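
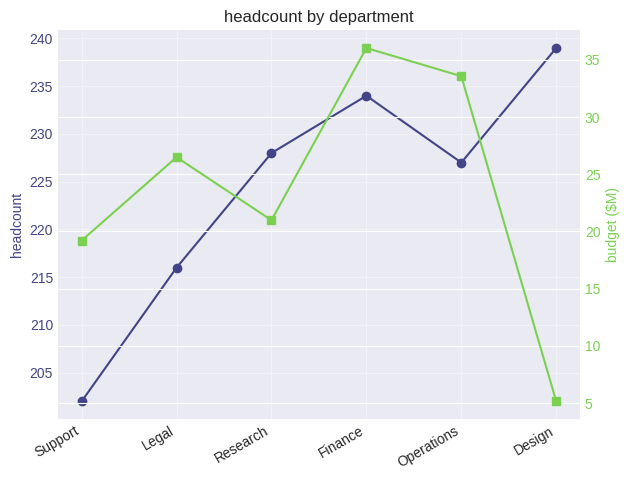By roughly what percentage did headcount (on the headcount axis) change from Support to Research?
Support ≈ 200, Research ≈ 230; (230 − 200) / 200 ≈ +15%.

≈ +15%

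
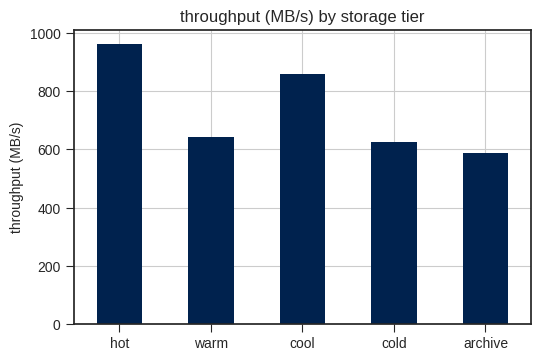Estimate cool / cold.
≈ 1.5×

cool ≈ 900, cold ≈ 600; 900/600 ≈ 1.5.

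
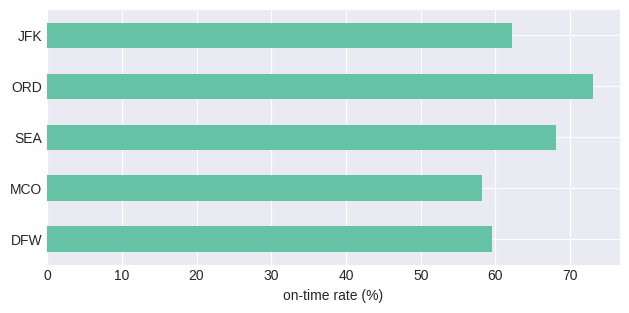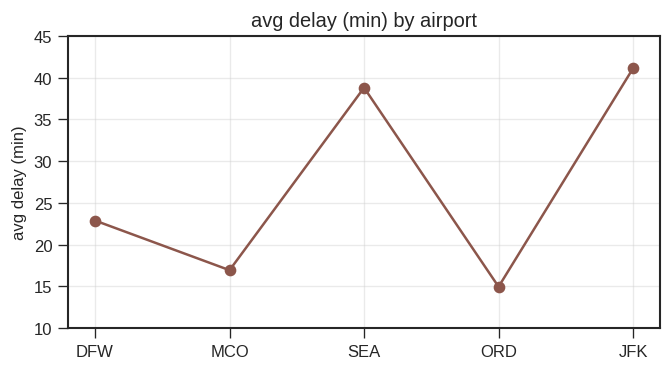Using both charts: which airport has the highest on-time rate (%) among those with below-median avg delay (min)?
Chart 2 median avg delay (min) ≈ 25; below-median airports: MCO, ORD. Among those, ORD has the highest on-time rate (%) (≈ 70).

ORD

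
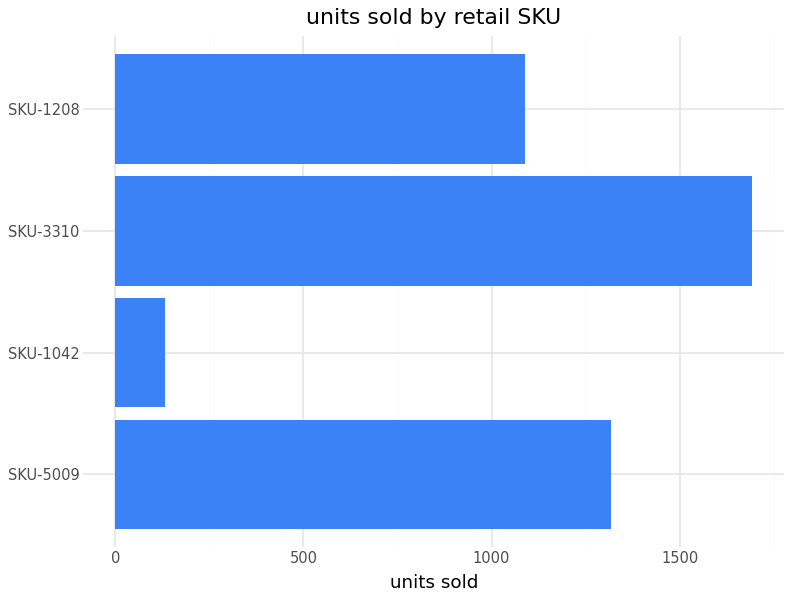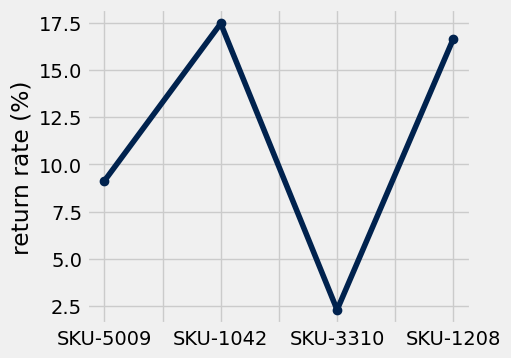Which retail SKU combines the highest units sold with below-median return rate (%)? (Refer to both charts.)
SKU-3310

Chart 2 median return rate (%) ≈ 12; below-median retail SKUs: SKU-5009, SKU-3310. Among those, SKU-3310 has the highest units sold (≈ 1600).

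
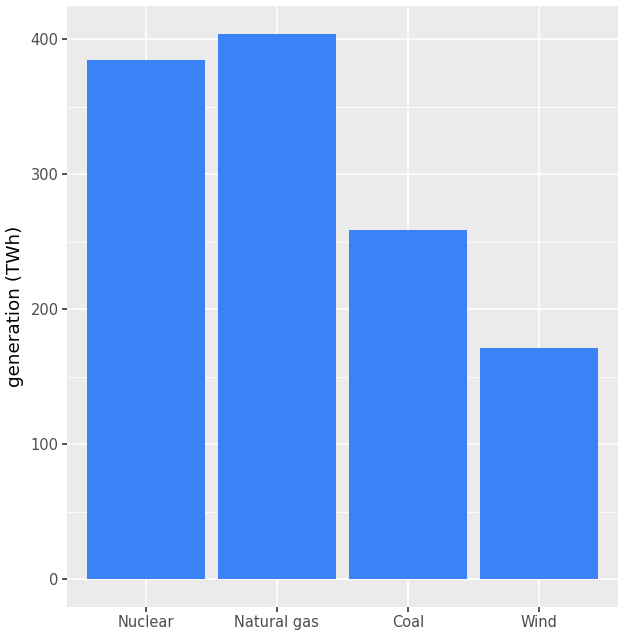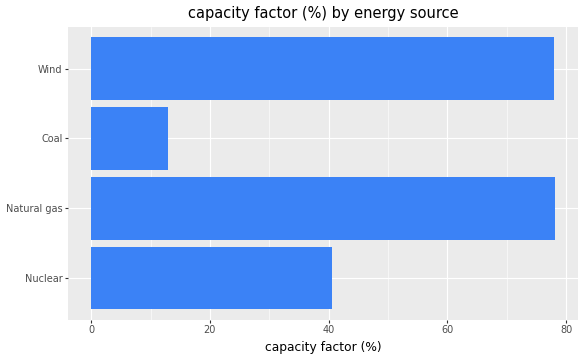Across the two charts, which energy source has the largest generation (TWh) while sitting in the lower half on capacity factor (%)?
Chart 2 median capacity factor (%) ≈ 60; below-median energy sources: Nuclear, Coal. Among those, Nuclear has the highest generation (TWh) (≈ 400).

Nuclear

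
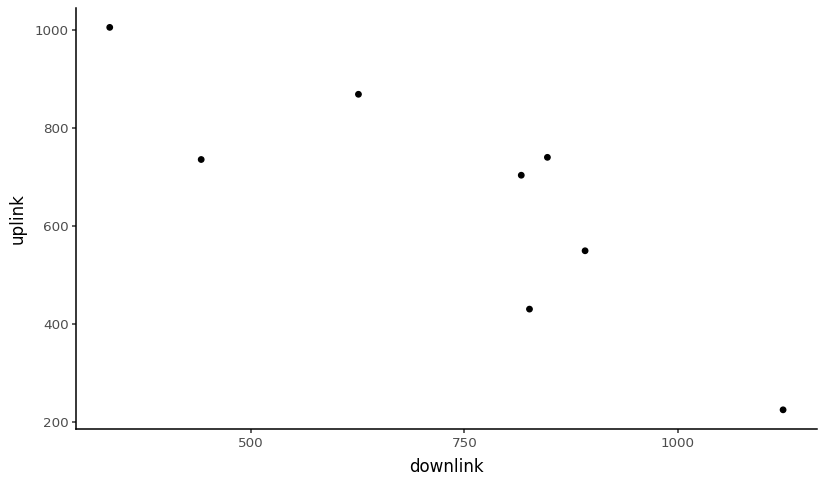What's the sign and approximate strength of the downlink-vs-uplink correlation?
Points are negatively correlated; strong (|r| ≈ 0.8).

negative, strong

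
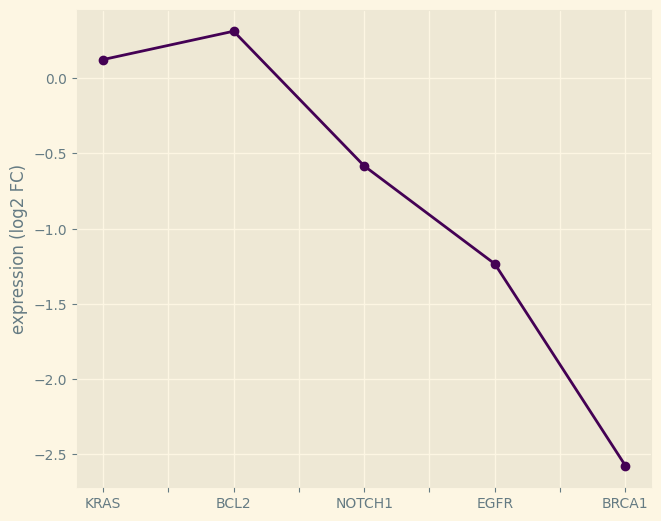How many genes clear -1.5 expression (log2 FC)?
4

Above -1.5: KRAS, BCL2, NOTCH1, EGFR.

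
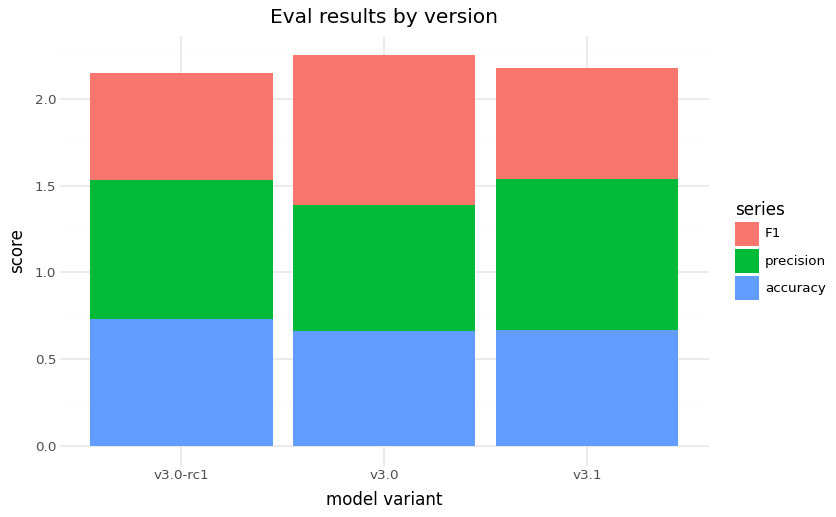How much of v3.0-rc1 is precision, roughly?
≈ 0.8

precision top ≈ 1.6, bottom ≈ 0.8; segment ≈ 0.8.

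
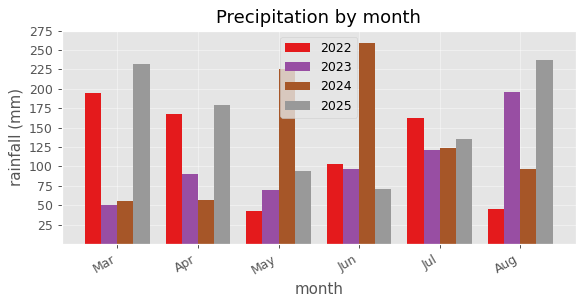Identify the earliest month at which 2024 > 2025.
Apr: 2024 ≈ 50 vs 2025 ≈ 175 (not yet); May: 2024 ≈ 225 vs 2025 ≈ 100 (first crossover).

May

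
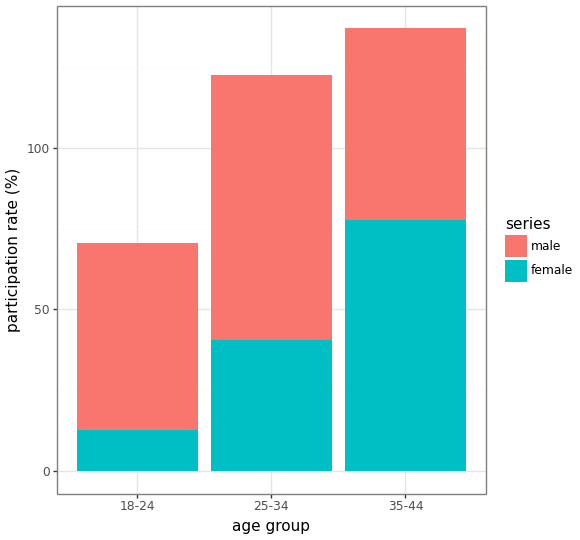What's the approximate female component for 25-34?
female top ≈ 40, bottom ≈ 0; segment ≈ 40.

≈ 40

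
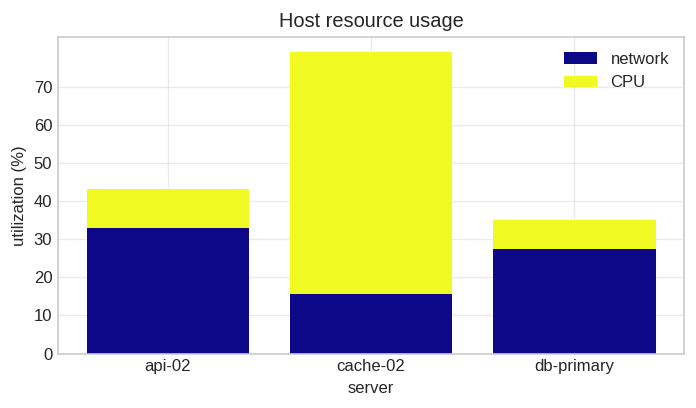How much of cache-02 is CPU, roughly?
≈ 60

CPU top ≈ 80, bottom ≈ 20; segment ≈ 60.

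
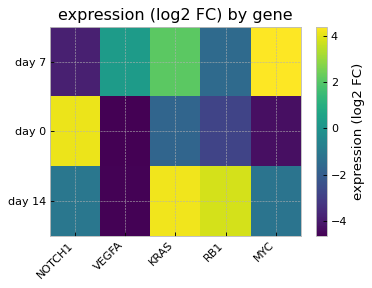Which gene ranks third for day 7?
Top 4 for day 7: MYC ≈ 4, KRAS ≈ 2, VEGFA ≈ 0, RB1 ≈ -2.

VEGFA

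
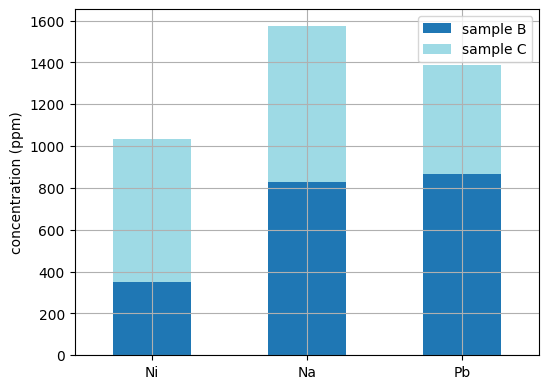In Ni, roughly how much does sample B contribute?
≈ 400

sample B top ≈ 400, bottom ≈ 0; segment ≈ 400.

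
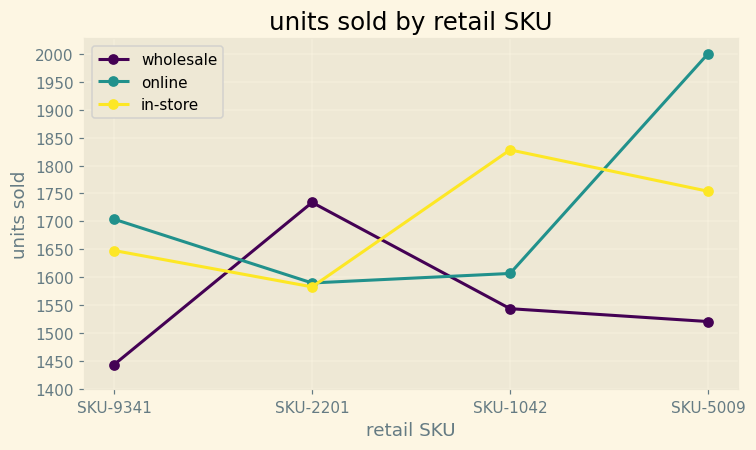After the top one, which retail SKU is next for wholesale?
Top 3 for wholesale: SKU-2201 ≈ 1750, SKU-1042 ≈ 1550, SKU-5009 ≈ 1500.

SKU-1042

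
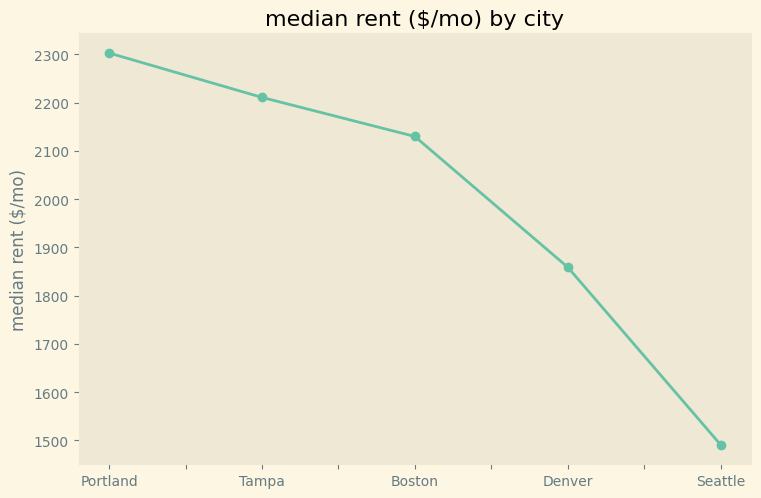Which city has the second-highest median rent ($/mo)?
Tampa

Top 3: Portland ≈ 2300, Tampa ≈ 2200, Boston ≈ 2100.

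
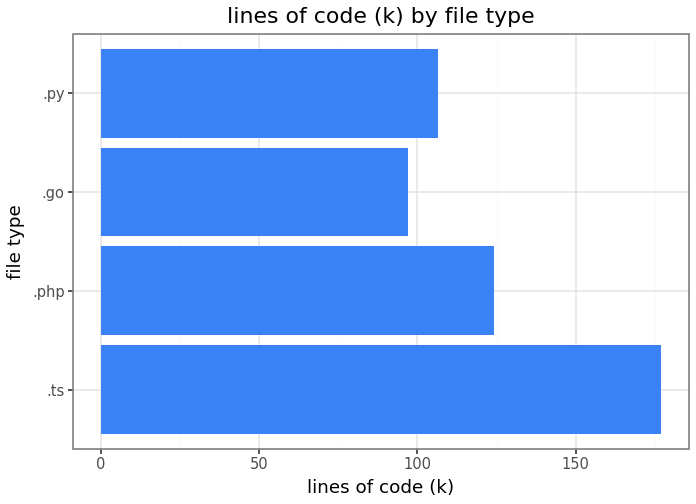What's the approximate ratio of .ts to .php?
≈ 1.5×

.ts ≈ 180, .php ≈ 120; 180/120 ≈ 1.5.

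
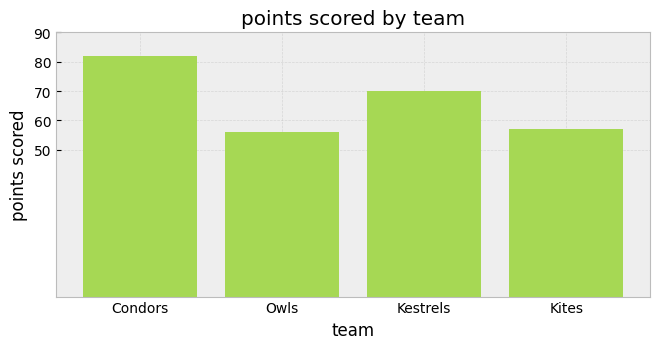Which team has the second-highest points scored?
Kestrels

Top 3: Condors ≈ 80, Kestrels ≈ 70, Kites ≈ 60.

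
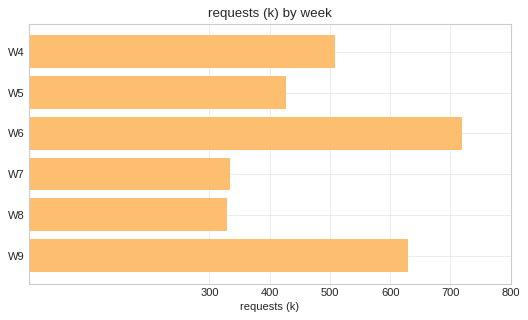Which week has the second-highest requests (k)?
W9

Top 3: W6 ≈ 700, W9 ≈ 600, W4 ≈ 500.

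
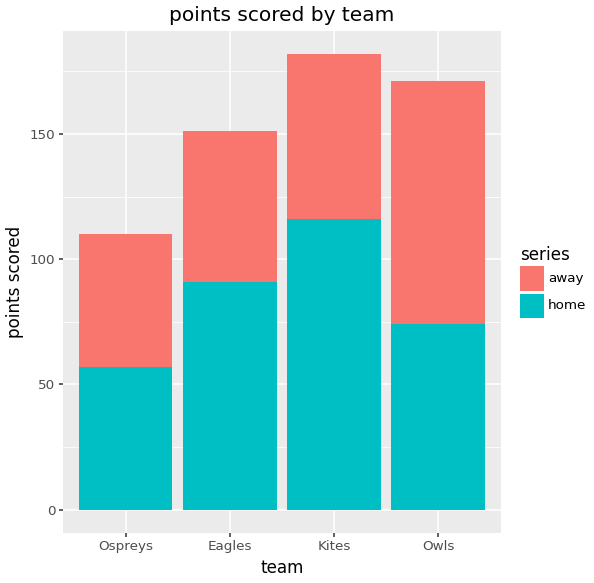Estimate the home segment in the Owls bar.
≈ 80

home top ≈ 80, bottom ≈ 0; segment ≈ 80.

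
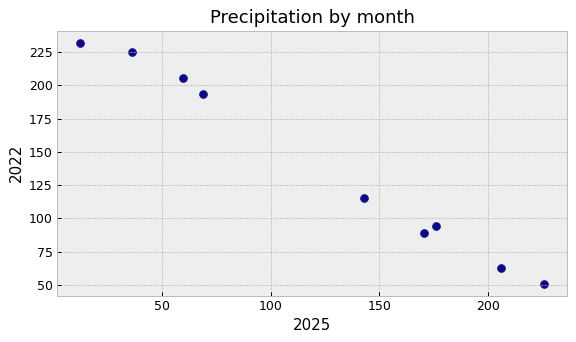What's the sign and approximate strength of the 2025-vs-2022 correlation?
Points are negatively correlated; strong (|r| ≈ 1.0).

negative, strong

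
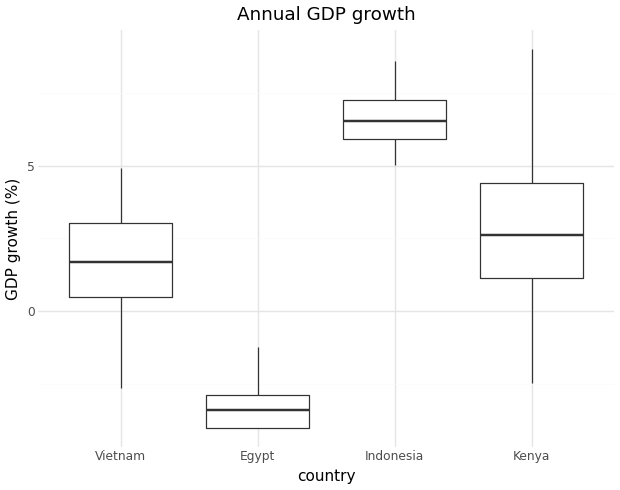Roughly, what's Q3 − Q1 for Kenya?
Q3 ≈ 4, Q1 ≈ 1; IQR ≈ 3.

≈ 3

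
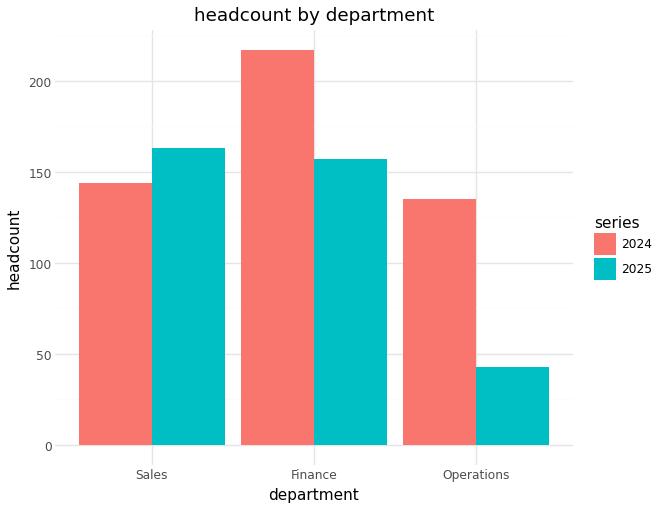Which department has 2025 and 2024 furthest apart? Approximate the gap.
Operations, ≈ 100

Operations: 2025 ≈ 40, 2024 ≈ 140 → gap ≈ 100. Next-largest (Finance) is only ≈ 60.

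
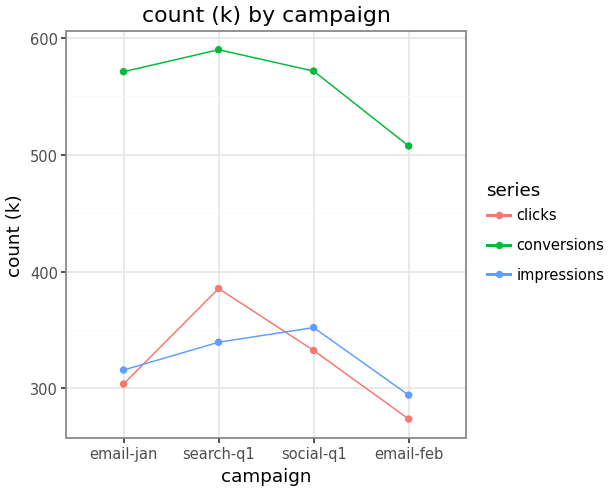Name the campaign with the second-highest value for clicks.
Top 3 for clicks: search-q1 ≈ 400, social-q1 ≈ 350, email-jan ≈ 300.

social-q1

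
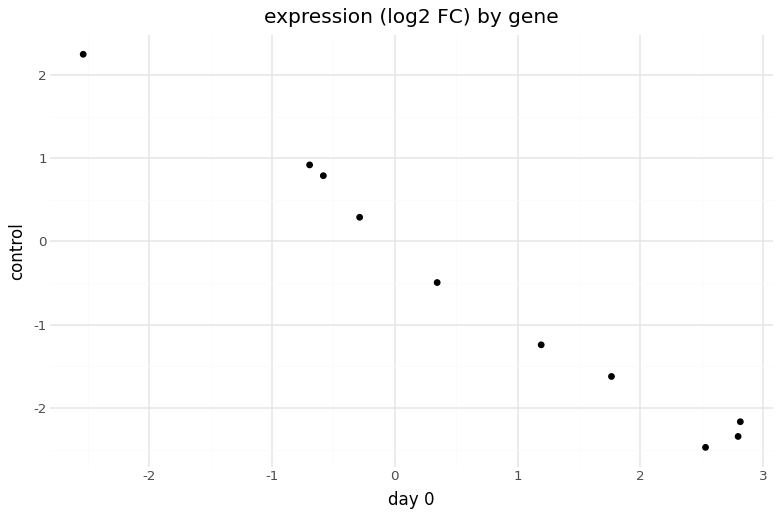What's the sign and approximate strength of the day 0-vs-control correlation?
Points are negatively correlated; strong (|r| ≈ 1.0).

negative, strong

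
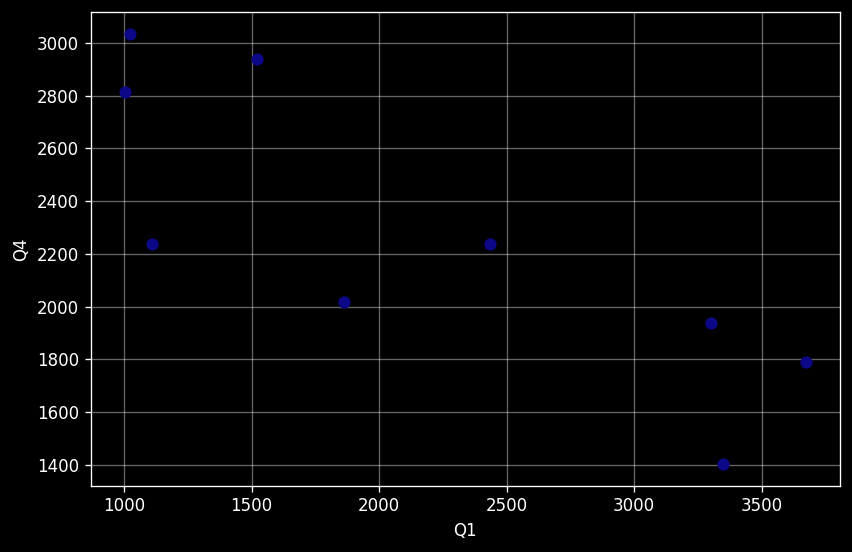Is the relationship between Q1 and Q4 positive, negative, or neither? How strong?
negative, strong

Points are negatively correlated; strong (|r| ≈ 0.8).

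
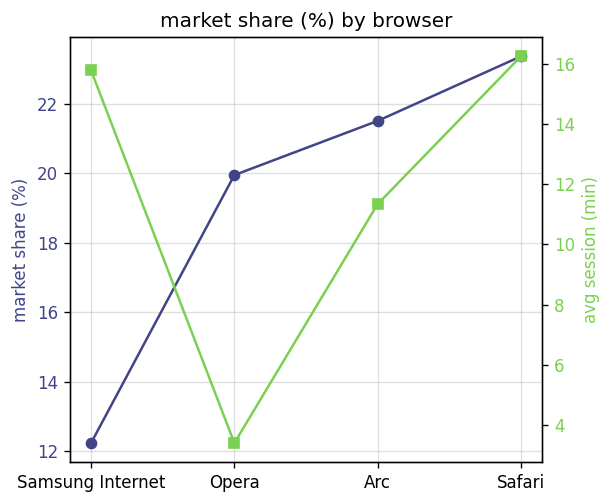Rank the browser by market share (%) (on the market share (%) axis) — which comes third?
Top 4 (on the market share (%) axis): Safari ≈ 23, Arc ≈ 22, Opera ≈ 20, Samsung Internet ≈ 12.

Opera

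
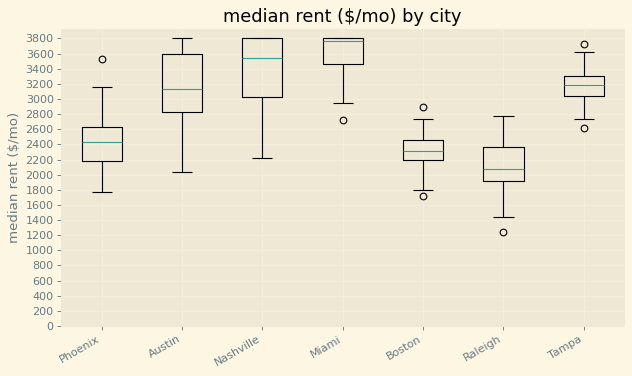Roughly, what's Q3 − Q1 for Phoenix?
≈ 400

Q3 ≈ 2600, Q1 ≈ 2200; IQR ≈ 400.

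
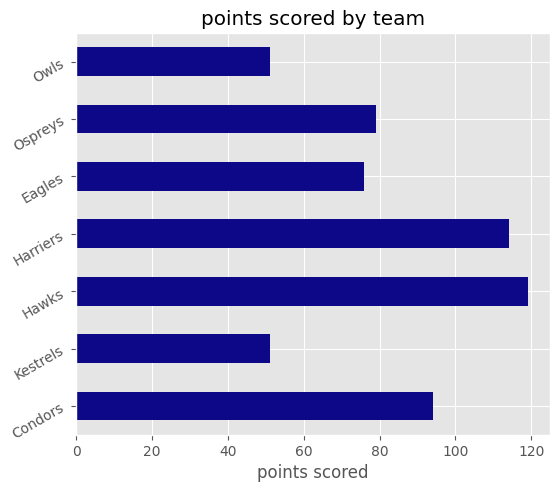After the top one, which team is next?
Top 3: Hawks ≈ 120, Harriers ≈ 110, Condors ≈ 90.

Harriers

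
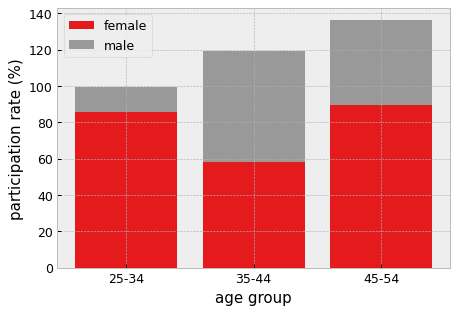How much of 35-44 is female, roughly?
female top ≈ 60, bottom ≈ 0; segment ≈ 60.

≈ 60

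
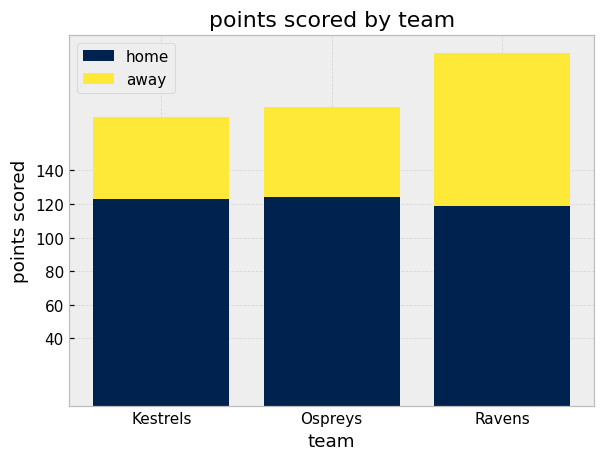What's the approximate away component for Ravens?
away top ≈ 200, bottom ≈ 120; segment ≈ 80.

≈ 80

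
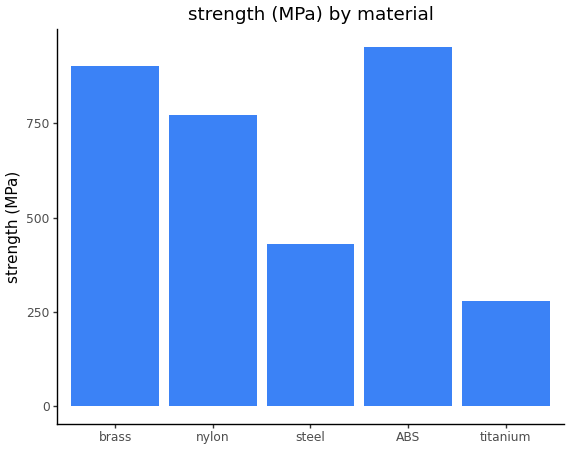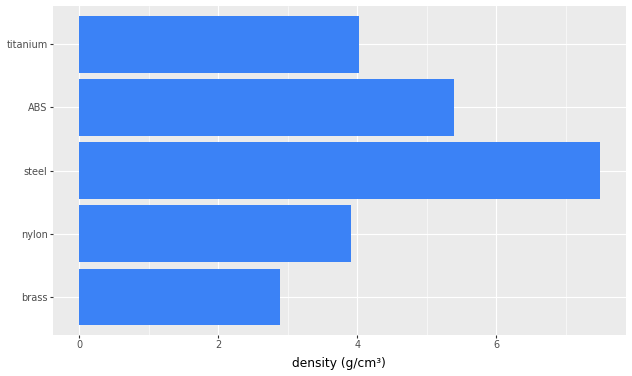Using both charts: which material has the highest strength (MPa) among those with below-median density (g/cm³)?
brass

Chart 2 median density (g/cm³) ≈ 4; below-median materials: brass, nylon. Among those, brass has the highest strength (MPa) (≈ 900).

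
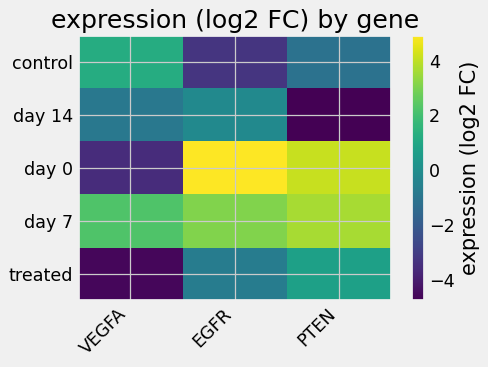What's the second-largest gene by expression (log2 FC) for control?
Top 3 for control: VEGFA ≈ 1, PTEN ≈ -1, EGFR ≈ -3.

PTEN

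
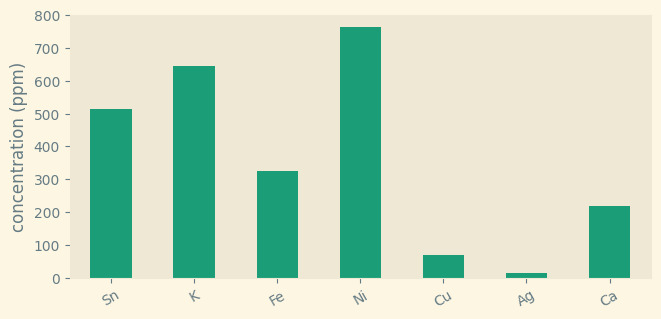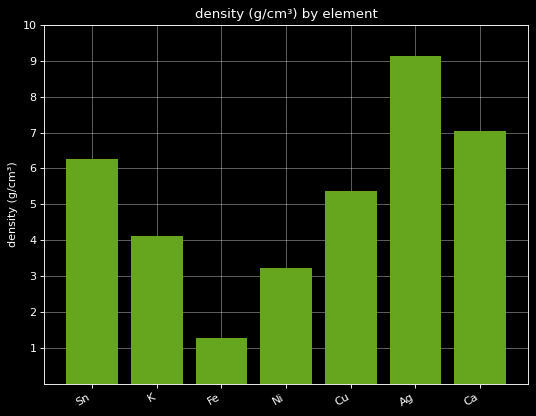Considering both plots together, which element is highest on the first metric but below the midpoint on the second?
Ni

Chart 2 median density (g/cm³) ≈ 5; below-median elements: K, Fe, Ni. Among those, Ni has the highest concentration (ppm) (≈ 800).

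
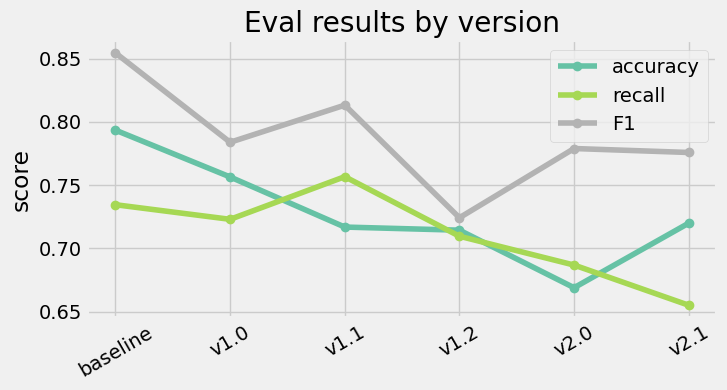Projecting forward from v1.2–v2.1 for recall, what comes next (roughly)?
≈ 0.64

Last three: 0.70, 0.68, 0.66 → slope ≈ -0.02/step → next ≈ 0.64.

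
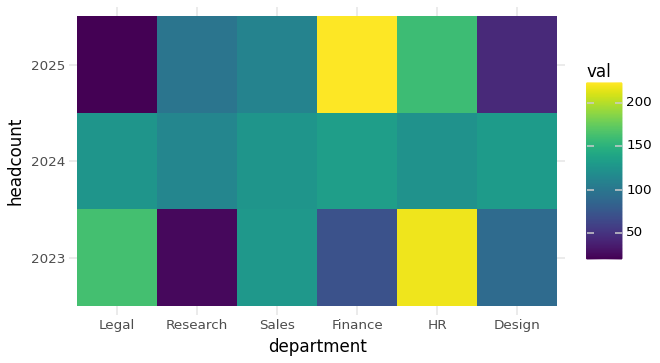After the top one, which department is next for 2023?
Legal

Top 3 for 2023: HR ≈ 220, Legal ≈ 160, Sales ≈ 120.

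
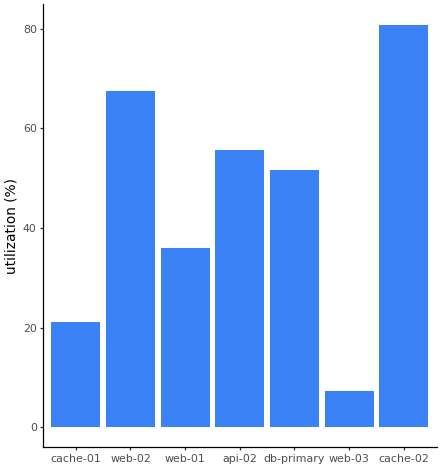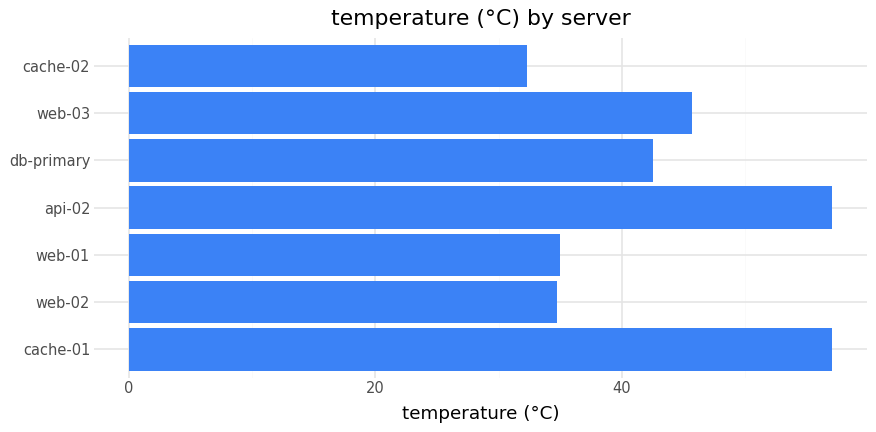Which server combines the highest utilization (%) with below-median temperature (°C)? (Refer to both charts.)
cache-02

Chart 2 median temperature (°C) ≈ 40; below-median servers: web-02, web-01, cache-02. Among those, cache-02 has the highest utilization (%) (≈ 80).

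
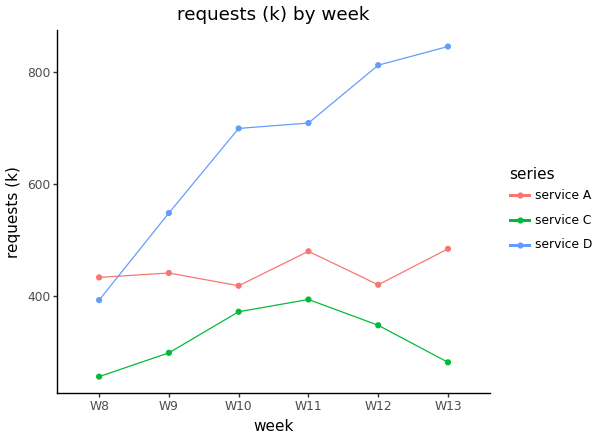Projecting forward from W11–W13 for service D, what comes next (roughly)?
Last three: 700, 800, 850 → slope ≈ 75/step → next ≈ 925.

≈ 925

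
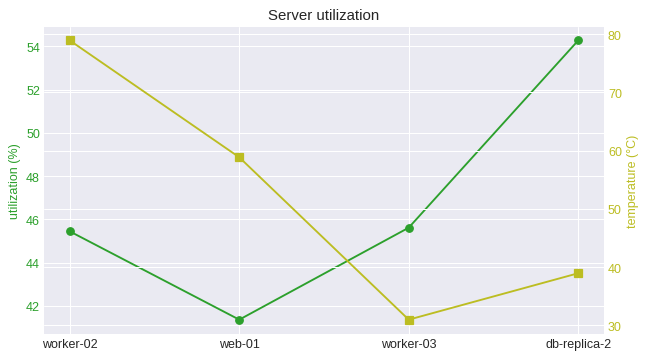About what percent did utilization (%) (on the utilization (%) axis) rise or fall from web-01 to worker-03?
≈ +9.5%

web-01 ≈ 42, worker-03 ≈ 46; (46 − 42) / 42 ≈ +9.5%.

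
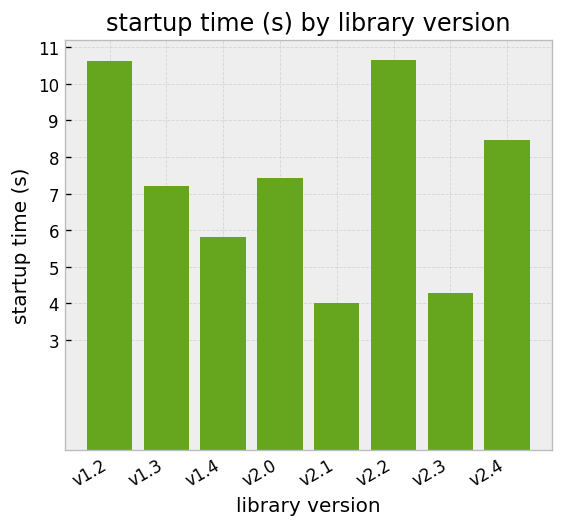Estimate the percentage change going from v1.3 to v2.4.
≈ +14.3%

v1.3 ≈ 7, v2.4 ≈ 8; (8 − 7) / 7 ≈ +14.3%.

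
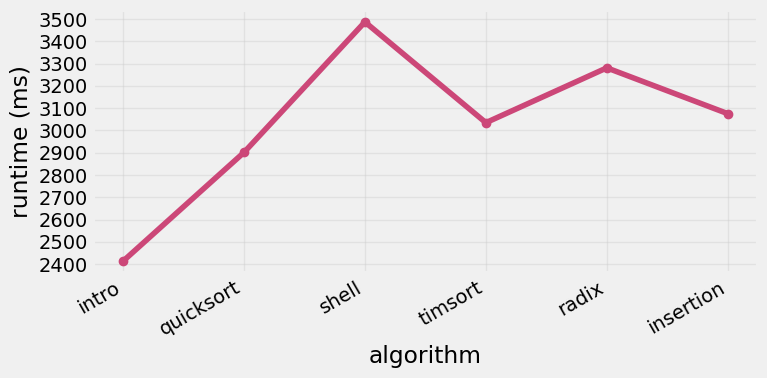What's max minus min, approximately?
≈ 1100

Max shell ≈ 3500, min intro ≈ 2400; range ≈ 1100.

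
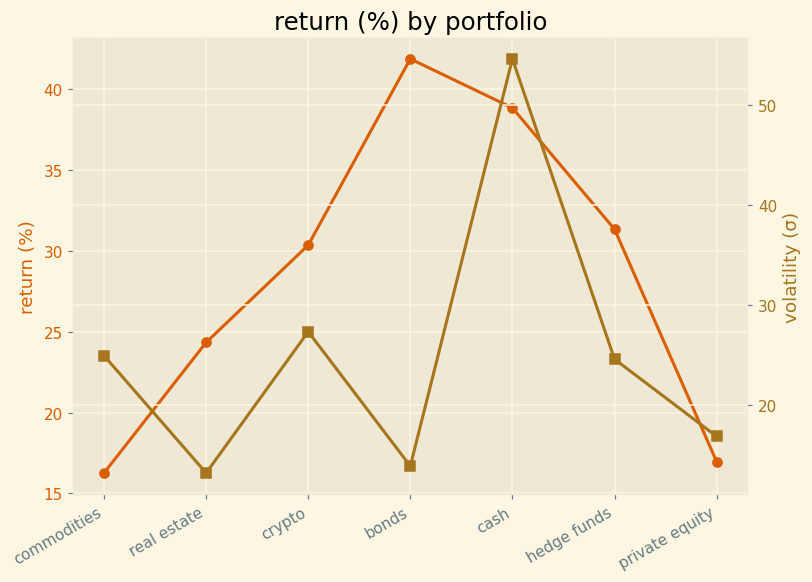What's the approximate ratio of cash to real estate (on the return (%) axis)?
≈ 1.6×

cash ≈ 40, real estate ≈ 25; 40/25 ≈ 1.6.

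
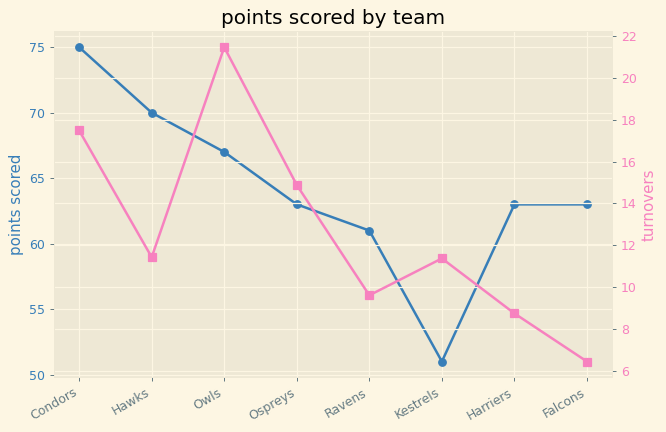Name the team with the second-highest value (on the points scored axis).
Hawks

Top 3 (on the points scored axis): Condors ≈ 76, Hawks ≈ 70, Owls ≈ 68.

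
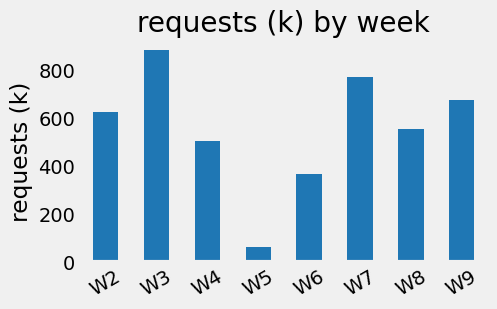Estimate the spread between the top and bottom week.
Max W3 ≈ 900, min W5 ≈ 100; range ≈ 800.

≈ 800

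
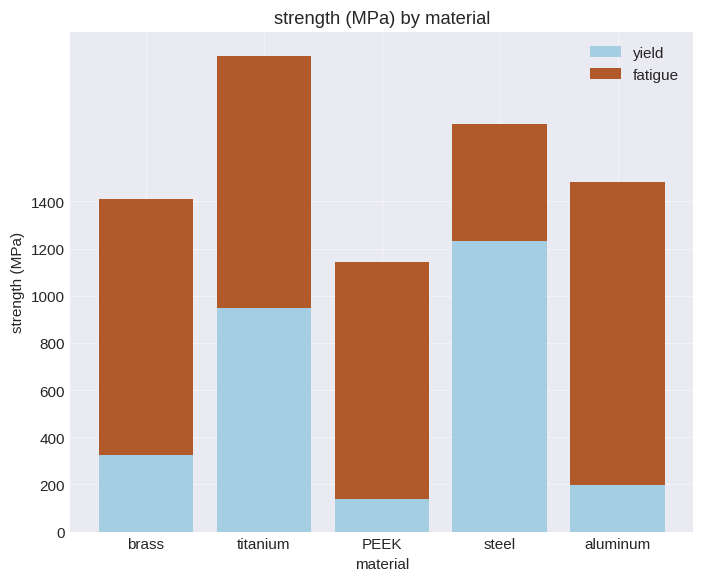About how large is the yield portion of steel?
yield top ≈ 1200, bottom ≈ 0; segment ≈ 1200.

≈ 1200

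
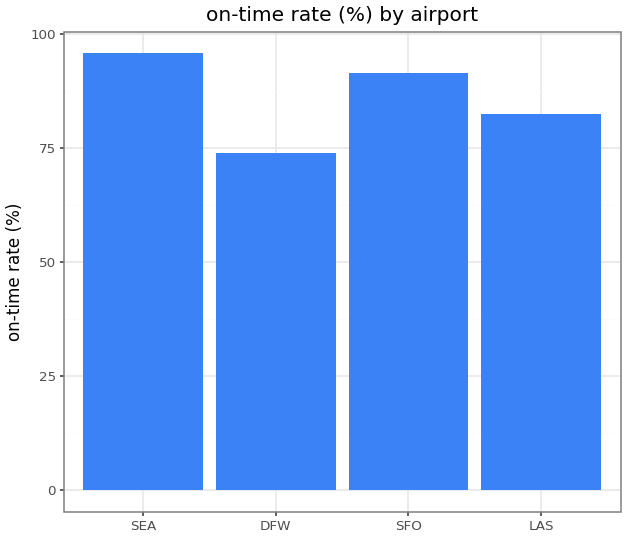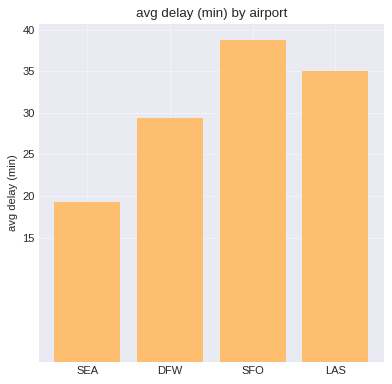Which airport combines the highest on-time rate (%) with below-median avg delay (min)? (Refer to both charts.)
Chart 2 median avg delay (min) ≈ 30; below-median airports: SEA, DFW. Among those, SEA has the highest on-time rate (%) (≈ 100).

SEA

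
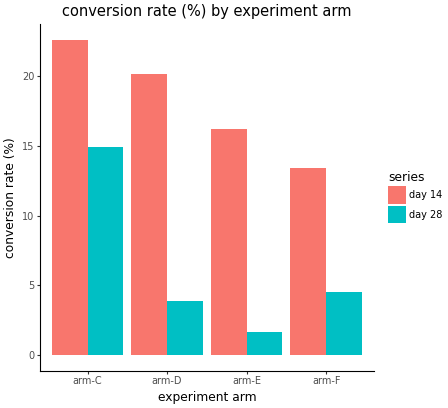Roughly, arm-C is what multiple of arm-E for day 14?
arm-C ≈ 22, arm-E ≈ 16; 22/16 ≈ 1.38.

≈ 1.38×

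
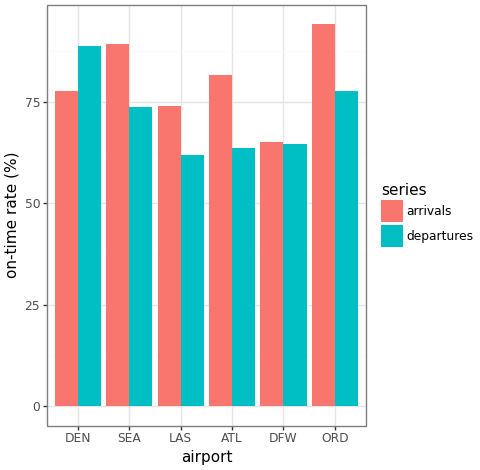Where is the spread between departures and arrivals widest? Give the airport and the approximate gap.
ATL, ≈ 20 %

ATL: departures ≈ 60, arrivals ≈ 80 → gap ≈ 20. Next-largest (ORD) is only ≈ 10.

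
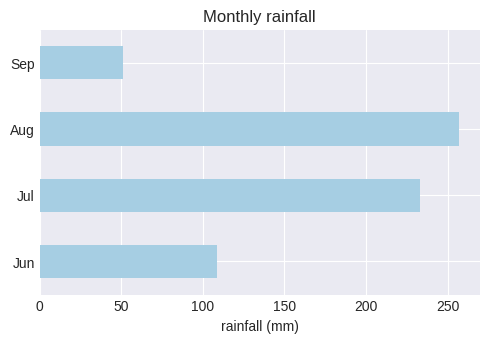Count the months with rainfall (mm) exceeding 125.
Above 125: Jul, Aug.

2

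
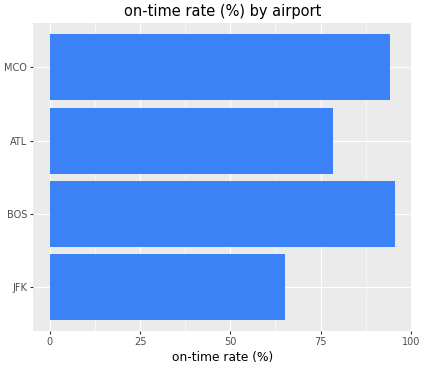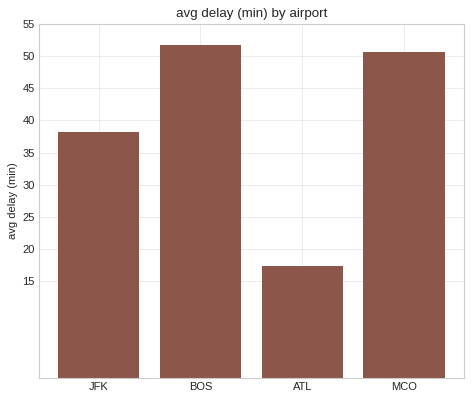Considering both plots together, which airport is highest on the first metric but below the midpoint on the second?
ATL

Chart 2 median avg delay (min) ≈ 45; below-median airports: JFK, ATL. Among those, ATL has the highest on-time rate (%) (≈ 80).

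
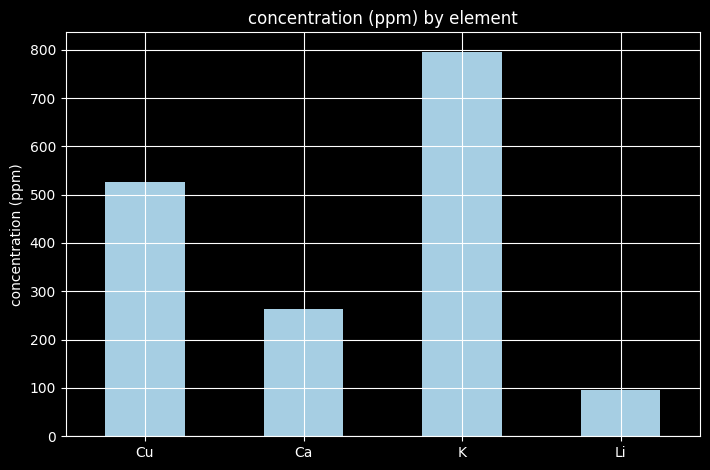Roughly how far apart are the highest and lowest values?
≈ 700

Max K ≈ 800, min Li ≈ 100; range ≈ 700.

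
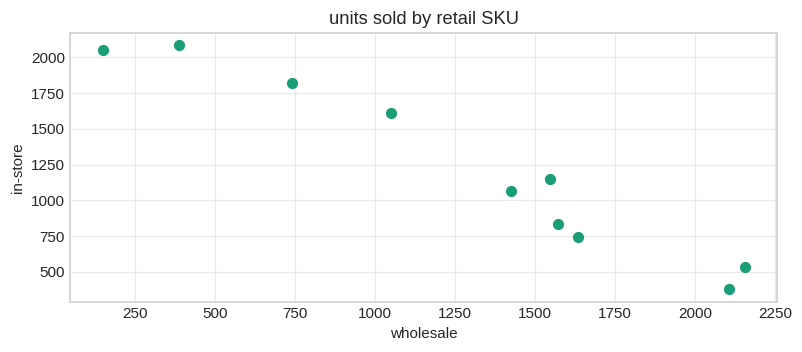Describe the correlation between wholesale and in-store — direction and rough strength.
negative, strong

Points are negatively correlated; strong (|r| ≈ 1.0).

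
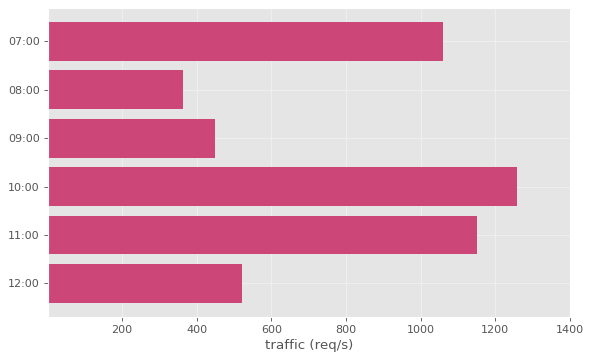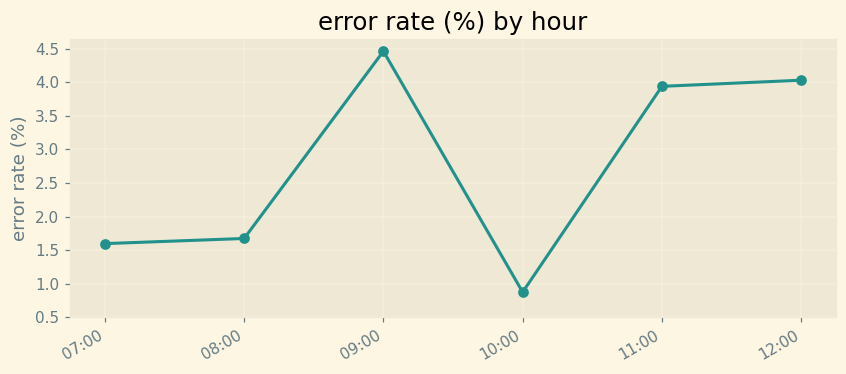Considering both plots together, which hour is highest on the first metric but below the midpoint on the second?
10:00

Chart 2 median error rate (%) ≈ 3; below-median hours: 07:00, 08:00, 10:00. Among those, 10:00 has the highest traffic (req/s) (≈ 1200).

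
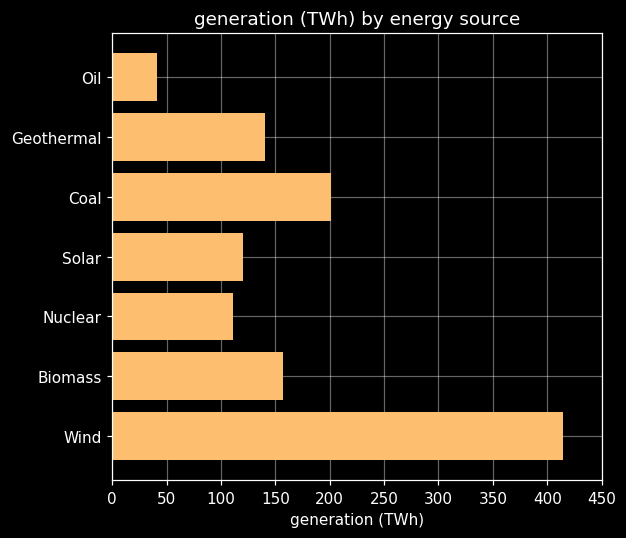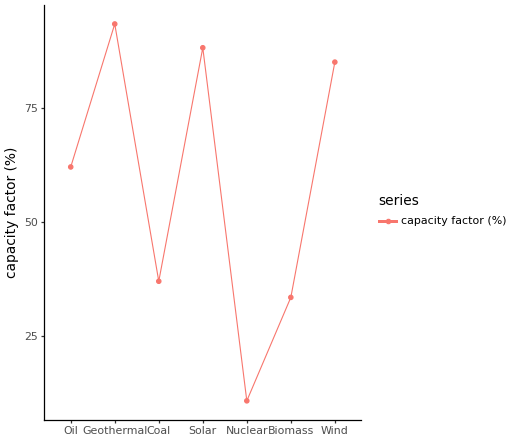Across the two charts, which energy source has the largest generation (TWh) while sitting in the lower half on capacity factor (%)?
Coal

Chart 2 median capacity factor (%) ≈ 60; below-median energy sources: Coal, Nuclear, Biomass. Among those, Coal has the highest generation (TWh) (≈ 200).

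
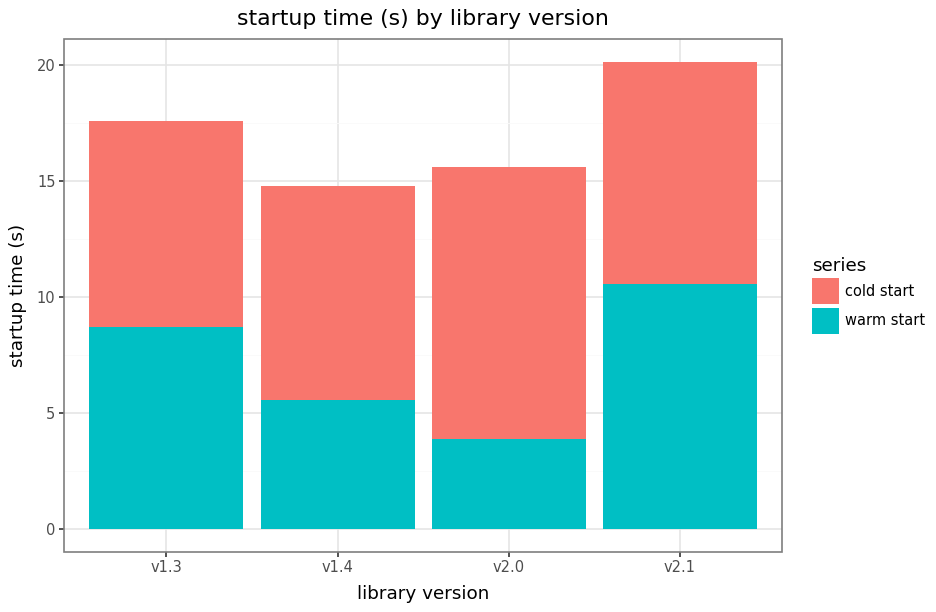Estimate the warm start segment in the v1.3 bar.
warm start top ≈ 8, bottom ≈ 0; segment ≈ 8.

≈ 8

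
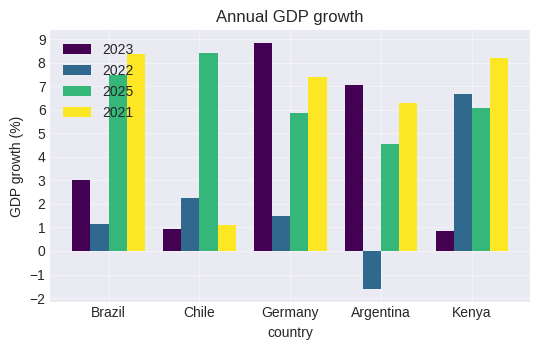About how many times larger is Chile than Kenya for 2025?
≈ 1.33×

Chile ≈ 8, Kenya ≈ 6; 8/6 ≈ 1.33.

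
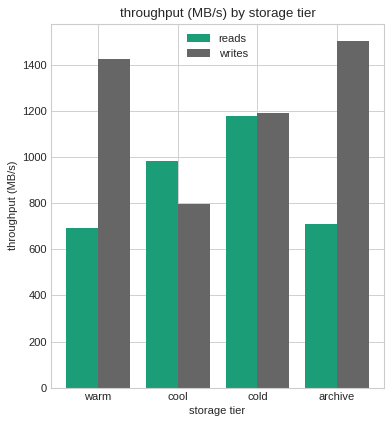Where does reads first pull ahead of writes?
warm: reads ≈ 600 vs writes ≈ 1400 (not yet); cool: reads ≈ 1000 vs writes ≈ 800 (first crossover).

cool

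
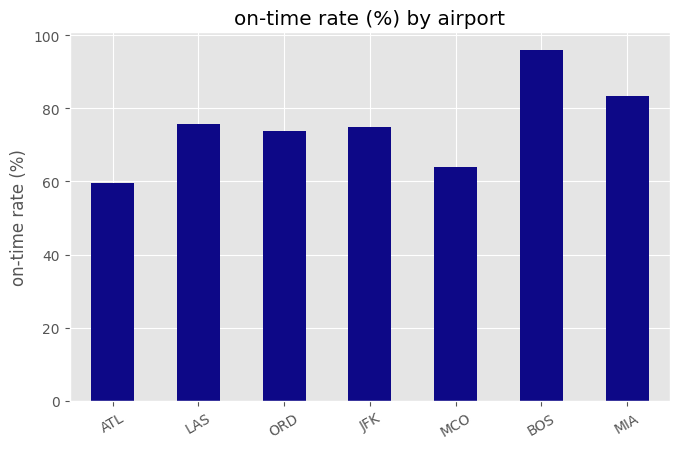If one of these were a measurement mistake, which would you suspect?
BOS

BOS ≈ 100; the rest sit between ≈ 60 and ≈ 80.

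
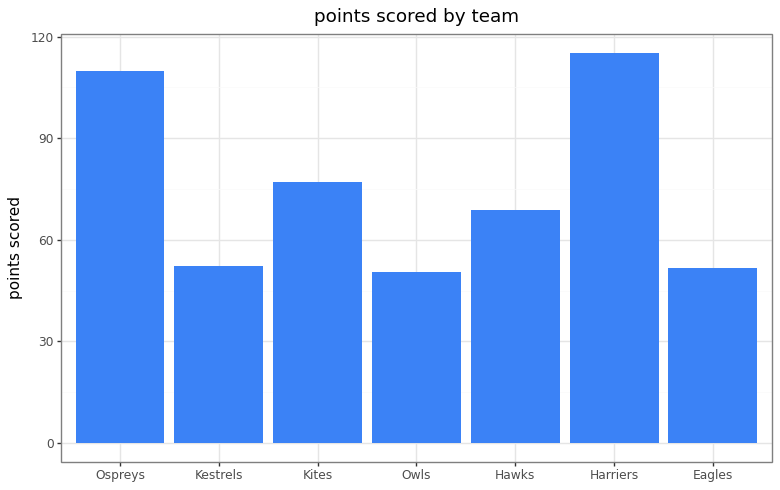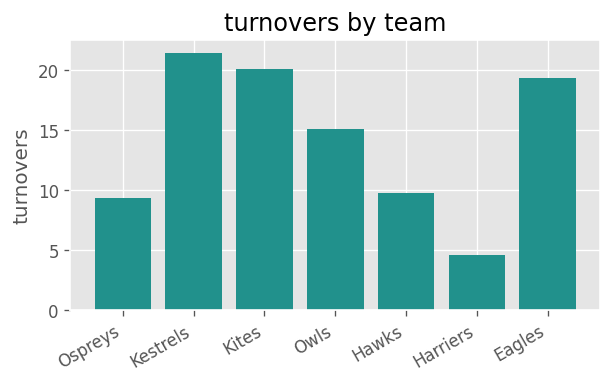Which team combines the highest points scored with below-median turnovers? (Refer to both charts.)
Chart 2 median turnovers ≈ 16; below-median teams: Ospreys, Hawks, Harriers. Among those, Harriers has the highest points scored (≈ 120).

Harriers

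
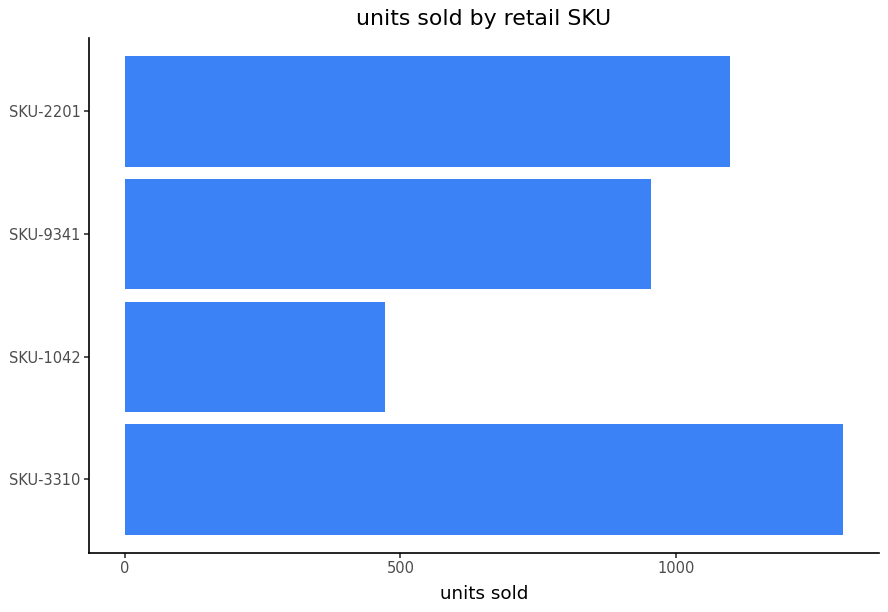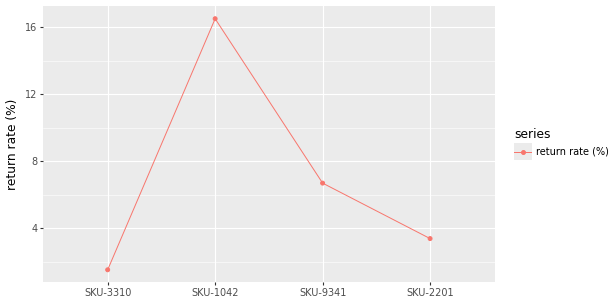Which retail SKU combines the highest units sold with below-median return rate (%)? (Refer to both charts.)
Chart 2 median return rate (%) ≈ 6; below-median retail SKUs: SKU-3310, SKU-2201. Among those, SKU-3310 has the highest units sold (≈ 1400).

SKU-3310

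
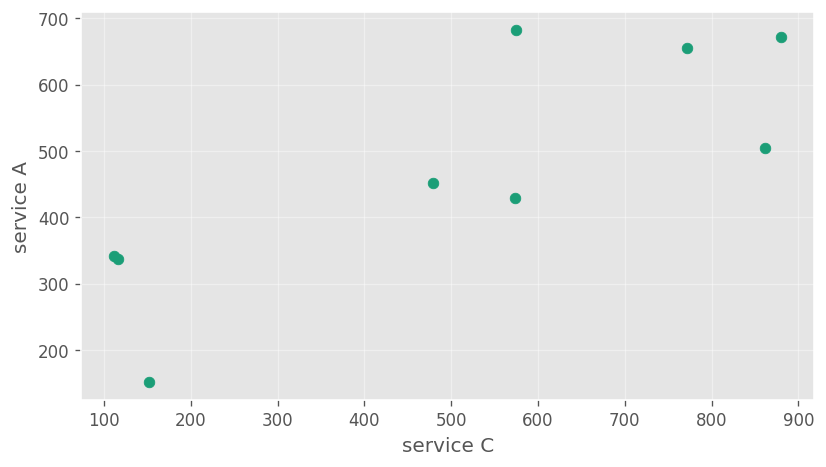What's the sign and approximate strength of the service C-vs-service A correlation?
Points are positively correlated; strong (|r| ≈ 0.8).

positive, strong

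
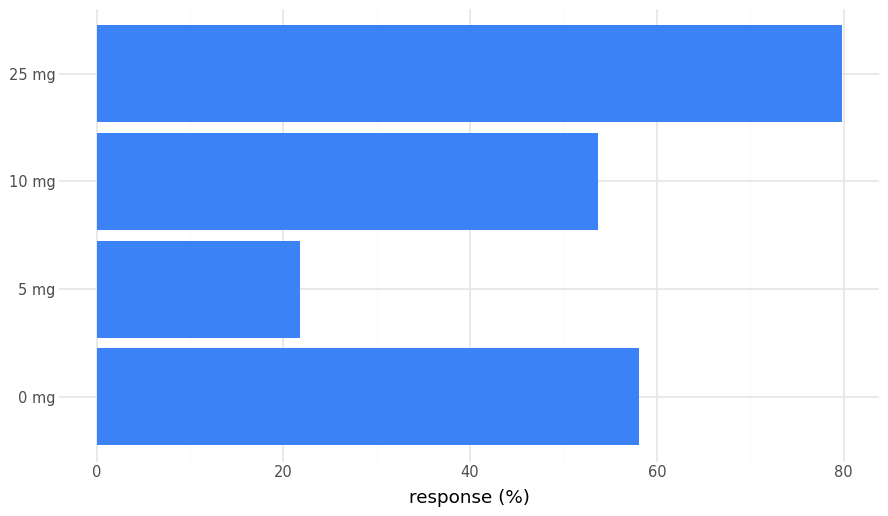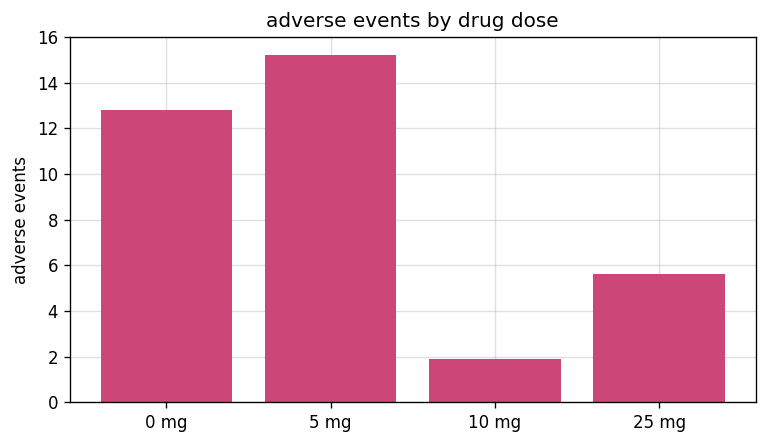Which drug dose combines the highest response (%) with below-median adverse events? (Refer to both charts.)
Chart 2 median adverse events ≈ 10; below-median drug doses: 10 mg, 25 mg. Among those, 25 mg has the highest response (%) (≈ 80).

25 mg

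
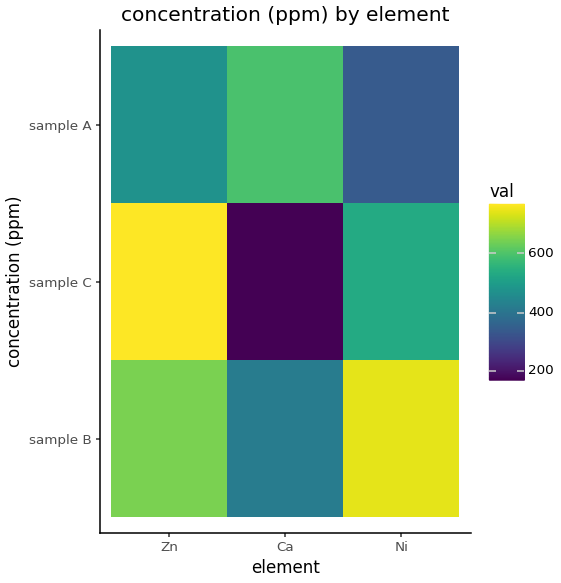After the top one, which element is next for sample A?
Top 3 for sample A: Ca ≈ 600, Zn ≈ 500, Ni ≈ 300.

Zn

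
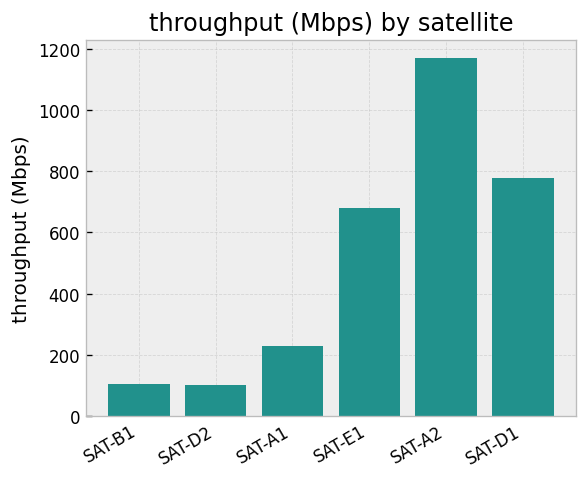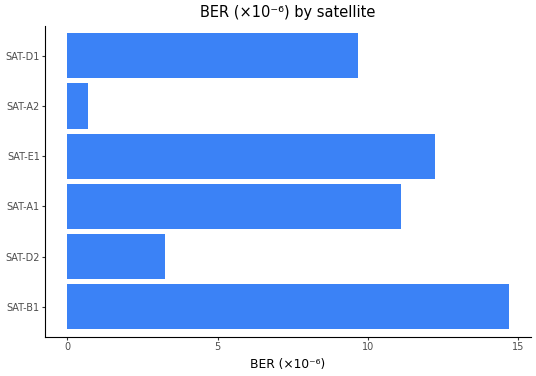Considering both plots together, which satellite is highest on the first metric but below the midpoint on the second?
SAT-A2

Chart 2 median BER (×10⁻⁶) ≈ 10; below-median satellites: SAT-D2, SAT-A2, SAT-D1. Among those, SAT-A2 has the highest throughput (Mbps) (≈ 1200).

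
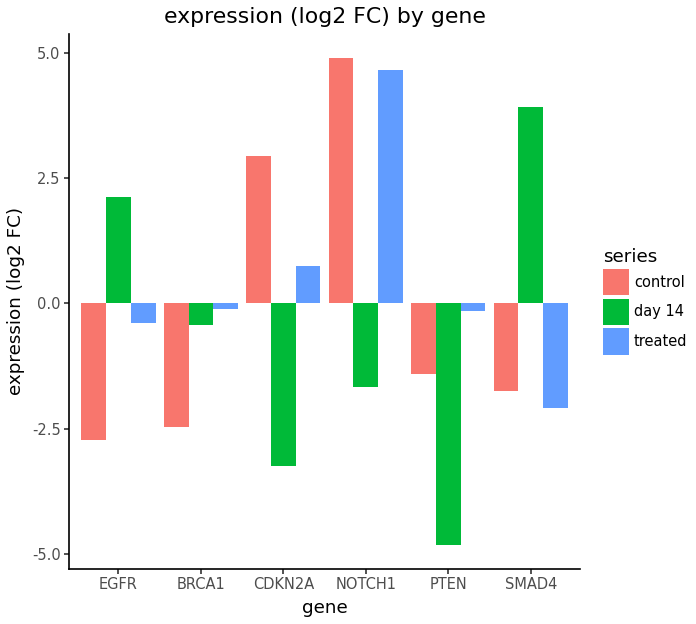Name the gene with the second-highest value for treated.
Top 3 for treated: NOTCH1 ≈ 5, CDKN2A ≈ 1, BRCA1 ≈ 0.

CDKN2A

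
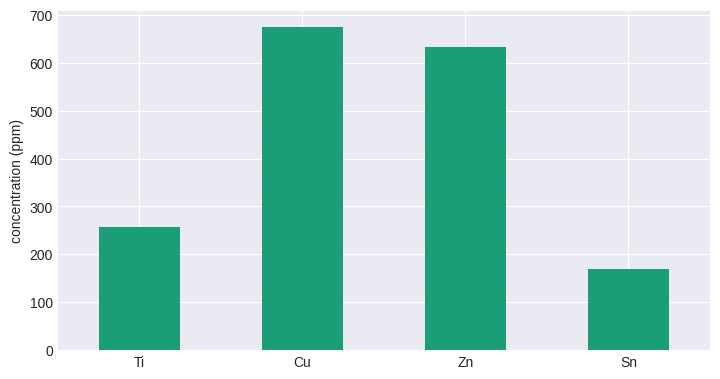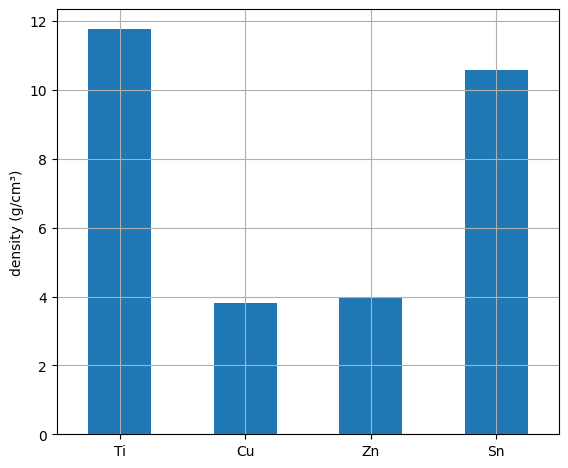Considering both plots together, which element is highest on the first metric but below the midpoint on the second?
Chart 2 median density (g/cm³) ≈ 8; below-median elements: Cu, Zn. Among those, Cu has the highest concentration (ppm) (≈ 700).

Cu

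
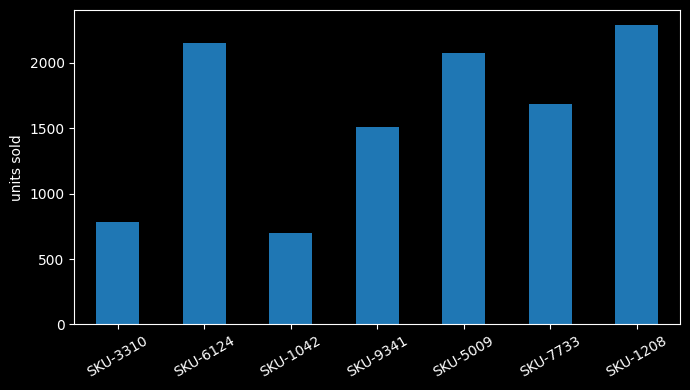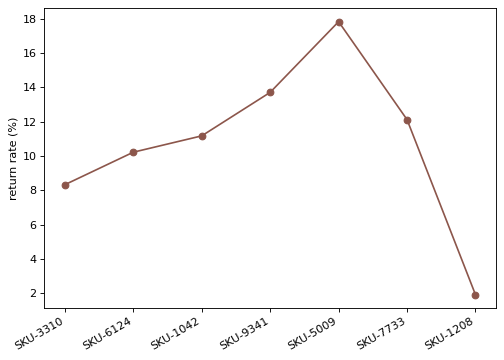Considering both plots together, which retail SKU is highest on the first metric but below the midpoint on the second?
SKU-1208

Chart 2 median return rate (%) ≈ 12; below-median retail SKUs: SKU-3310, SKU-6124, SKU-1208. Among those, SKU-1208 has the highest units sold (≈ 2500).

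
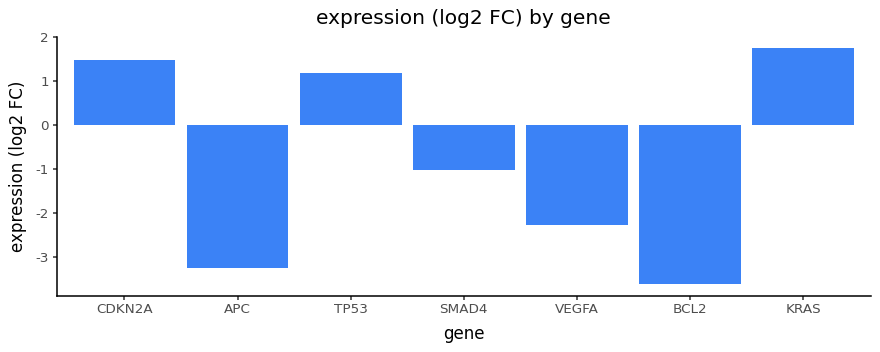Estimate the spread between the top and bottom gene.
Max KRAS ≈ 1.5, min BCL2 ≈ -3.5; range ≈ 5.0.

≈ 5.0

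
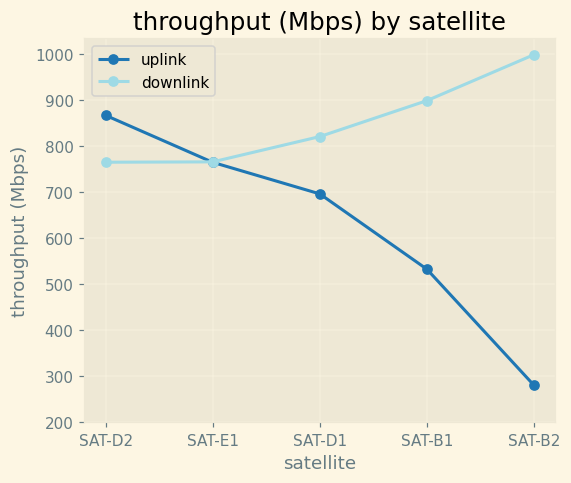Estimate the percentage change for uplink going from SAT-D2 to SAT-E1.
≈ -11.1%

SAT-D2 ≈ 900, SAT-E1 ≈ 800; (800 − 900) / 900 ≈ -11.1%.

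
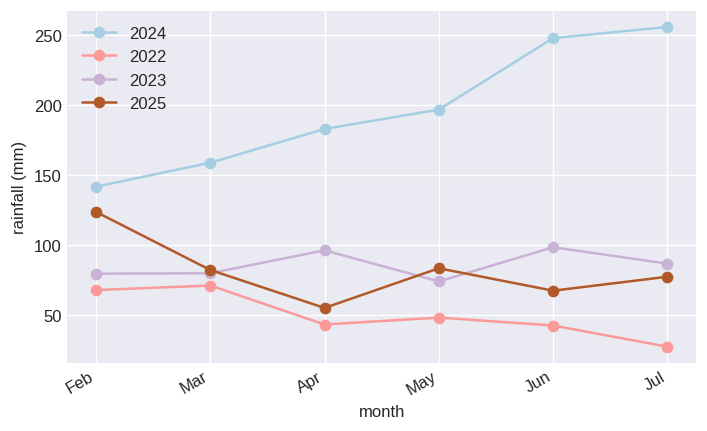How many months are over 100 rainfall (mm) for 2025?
Above 100: Feb.

1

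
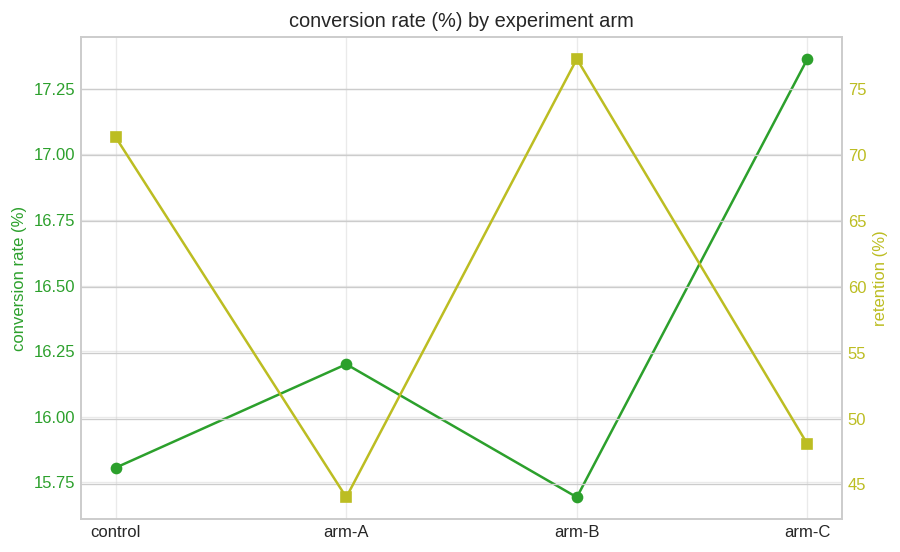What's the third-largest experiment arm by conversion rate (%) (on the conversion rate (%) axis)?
Top 4 (on the conversion rate (%) axis): arm-C ≈ 17.4, arm-A ≈ 16.2, control ≈ 15.8, arm-B ≈ 15.6.

control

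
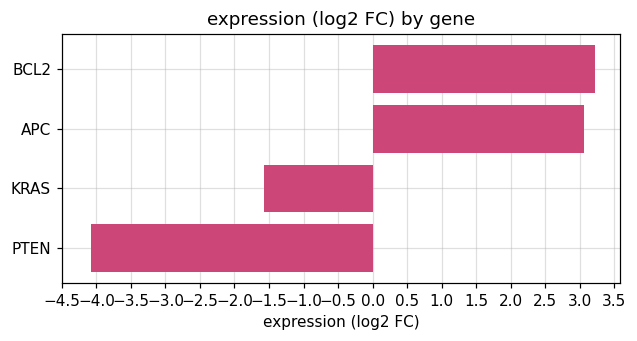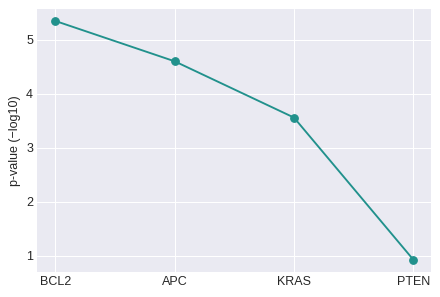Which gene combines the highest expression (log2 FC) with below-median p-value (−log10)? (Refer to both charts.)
Chart 2 median p-value (−log10) ≈ 4; below-median genes: KRAS, PTEN. Among those, KRAS has the highest expression (log2 FC) (≈ -1.5).

KRAS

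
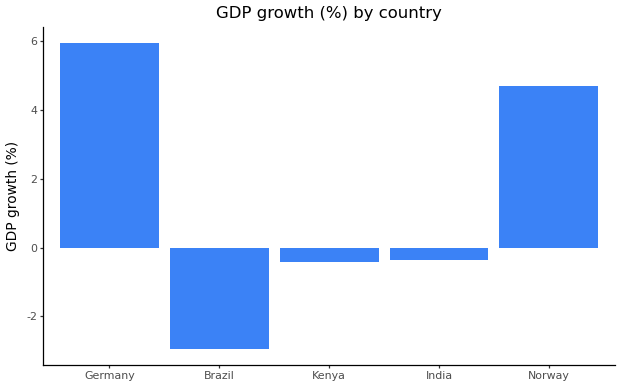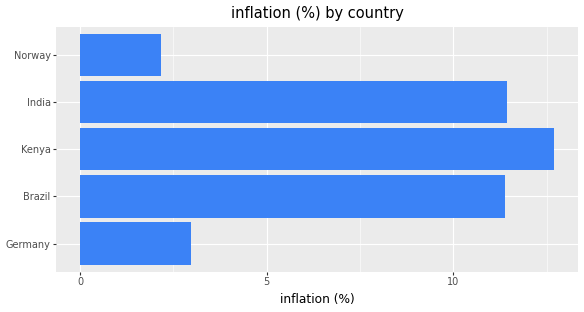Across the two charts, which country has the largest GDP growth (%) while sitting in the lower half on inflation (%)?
Chart 2 median inflation (%) ≈ 12; below-median countries: Germany, Norway. Among those, Germany has the highest GDP growth (%) (≈ 6).

Germany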